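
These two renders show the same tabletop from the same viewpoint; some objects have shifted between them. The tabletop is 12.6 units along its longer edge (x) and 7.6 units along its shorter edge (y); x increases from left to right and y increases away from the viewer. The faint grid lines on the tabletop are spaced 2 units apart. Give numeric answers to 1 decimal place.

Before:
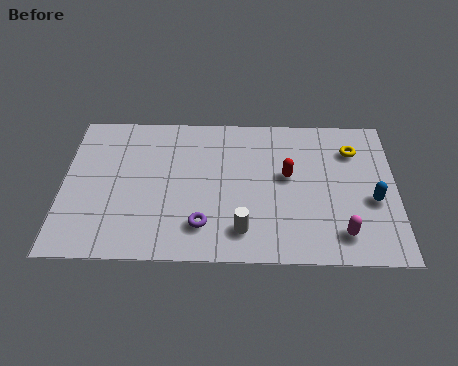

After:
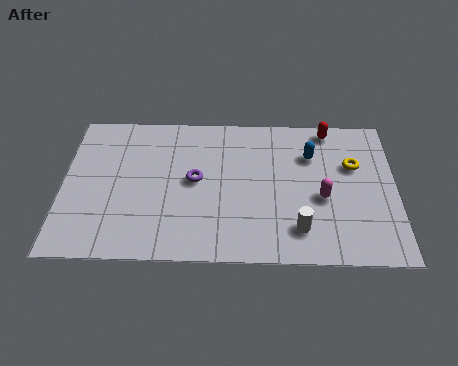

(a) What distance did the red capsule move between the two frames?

3.0

The red capsule moved from about (8.5, 4.3) to (10.1, 6.8), a distance of √(1.6² + 2.5²) ≈ 3.0.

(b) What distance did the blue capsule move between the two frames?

3.3

From (11.7, 3.1) to (9.4, 5.4), the blue capsule covered √(2.3² + 2.3²) ≈ 3.3 units.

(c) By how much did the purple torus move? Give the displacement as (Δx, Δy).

(-0.3, 2.3)

The purple torus started near (5.3, 1.7) and ended near (5.0, 4.0).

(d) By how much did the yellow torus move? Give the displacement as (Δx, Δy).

(0.0, -0.8)

From the two frames, the yellow torus sits at roughly (11.0, 5.7) before and (11.0, 4.9) after.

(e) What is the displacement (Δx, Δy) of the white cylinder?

(2.1, 0.1)

From the two frames, the white cylinder sits at roughly (6.8, 1.5) before and (8.9, 1.6) after.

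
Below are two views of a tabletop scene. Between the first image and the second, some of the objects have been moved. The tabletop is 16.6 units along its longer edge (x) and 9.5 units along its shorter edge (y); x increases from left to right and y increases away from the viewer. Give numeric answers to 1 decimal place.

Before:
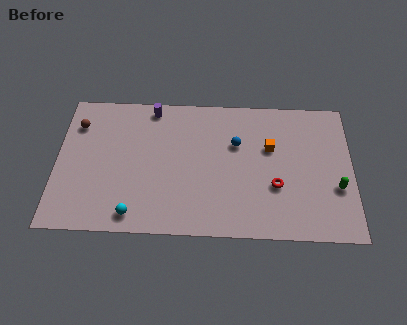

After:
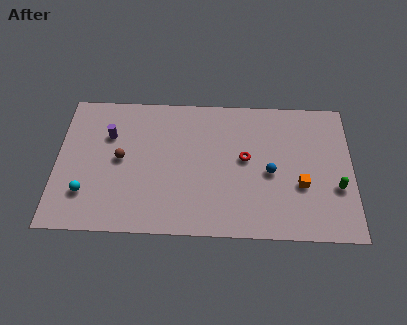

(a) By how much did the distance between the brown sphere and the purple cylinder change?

-2.7

Before: roughly 4.4 units apart; after: 1.7. That's 2.7 units closer together.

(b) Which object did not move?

the green capsule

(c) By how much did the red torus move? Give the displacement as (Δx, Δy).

(-1.7, 1.8)

From the two frames, the red torus sits at roughly (12.3, 3.4) before and (10.6, 5.2) after.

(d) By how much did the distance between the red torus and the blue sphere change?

-1.9

Before: roughly 3.6 units apart; after: 1.7. That's 1.9 units closer together.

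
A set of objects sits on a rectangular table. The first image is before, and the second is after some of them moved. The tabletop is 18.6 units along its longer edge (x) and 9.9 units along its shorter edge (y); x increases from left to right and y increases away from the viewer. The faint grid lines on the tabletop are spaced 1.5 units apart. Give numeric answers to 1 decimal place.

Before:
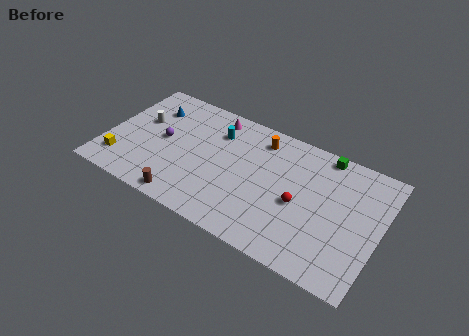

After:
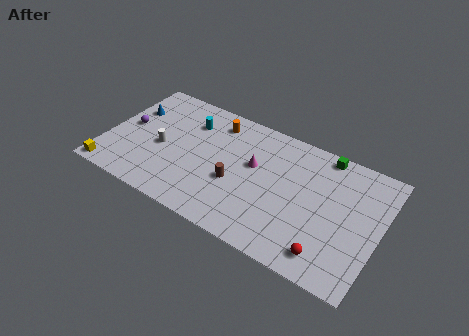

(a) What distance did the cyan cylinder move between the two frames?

1.9

The cyan cylinder was near (7.2, 7.4) before and (5.3, 7.4) after, so it travelled √(1.9² + 0.0²) ≈ 1.9 units.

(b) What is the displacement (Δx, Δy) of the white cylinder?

(1.7, -1.6)

The white cylinder started near (2.1, 6.0) and ended near (3.8, 4.4).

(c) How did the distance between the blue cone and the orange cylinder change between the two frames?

-1.6

The distance was about 7.5 in the first image and 5.9 in the second, so they moved 1.6 units closer together.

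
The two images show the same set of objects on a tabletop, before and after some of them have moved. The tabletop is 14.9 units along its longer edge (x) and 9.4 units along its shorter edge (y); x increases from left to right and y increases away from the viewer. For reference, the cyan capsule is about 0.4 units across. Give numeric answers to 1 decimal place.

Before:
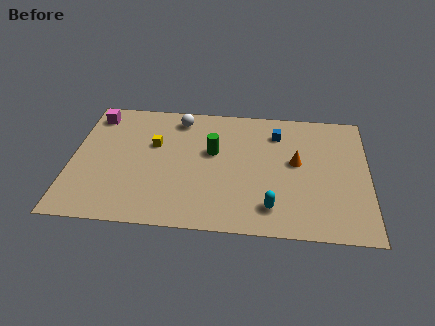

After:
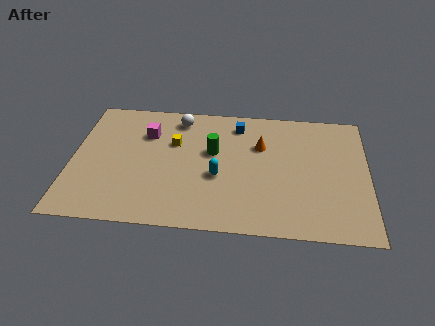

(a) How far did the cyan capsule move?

3.4

From (10.1, 1.8) to (7.4, 3.8), the cyan capsule covered √(2.7² + 2.0²) ≈ 3.4 units.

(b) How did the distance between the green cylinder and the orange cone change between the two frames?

-1.7

They were about 4.2 units apart before and 2.5 after — 1.7 units closer together.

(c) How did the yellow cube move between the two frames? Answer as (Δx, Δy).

(1.0, 0.2)

The yellow cube was at about (4.1, 5.9) and moved to about (5.1, 6.1).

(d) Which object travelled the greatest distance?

the cyan capsule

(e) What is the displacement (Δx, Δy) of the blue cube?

(-2.0, 0.5)

The blue cube started near (10.3, 7.3) and ended near (8.3, 7.8).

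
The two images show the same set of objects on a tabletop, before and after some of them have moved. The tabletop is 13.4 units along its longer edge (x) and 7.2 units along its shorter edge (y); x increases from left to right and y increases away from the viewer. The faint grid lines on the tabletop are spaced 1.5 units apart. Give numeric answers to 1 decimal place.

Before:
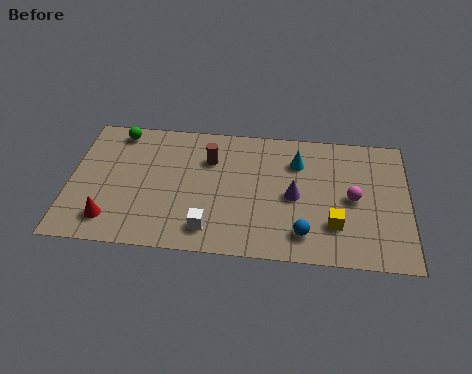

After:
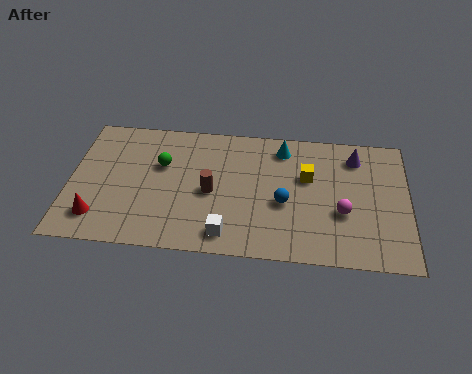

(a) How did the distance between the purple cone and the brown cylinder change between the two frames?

+2.4

They were about 3.8 units apart before and 6.2 after — 2.4 units further apart.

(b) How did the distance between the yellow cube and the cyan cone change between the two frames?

-1.8

The distance was about 3.6 in the first image and 1.8 in the second, so they moved 1.8 units closer together.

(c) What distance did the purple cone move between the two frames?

3.4

The purple cone was near (8.9, 3.4) before and (11.3, 5.8) after, so it travelled √(2.4² + 2.4²) ≈ 3.4 units.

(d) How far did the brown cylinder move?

1.8

The brown cylinder was near (5.5, 5.1) before and (5.6, 3.3) after, so it travelled √(0.1² + 1.8²) ≈ 1.8 units.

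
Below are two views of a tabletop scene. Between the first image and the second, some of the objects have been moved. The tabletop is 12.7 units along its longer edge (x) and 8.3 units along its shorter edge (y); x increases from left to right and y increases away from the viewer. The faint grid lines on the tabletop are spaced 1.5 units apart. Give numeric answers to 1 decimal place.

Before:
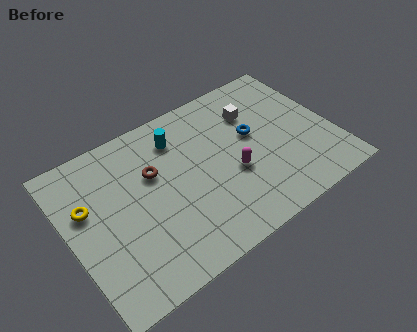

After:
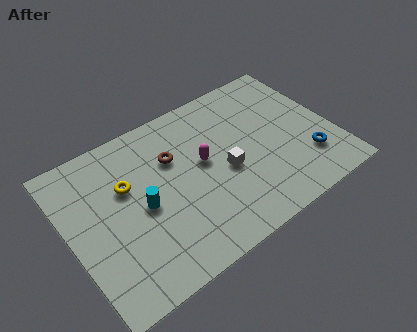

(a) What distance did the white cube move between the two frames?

3.1

The white cube was near (9.3, 6.0) before and (7.4, 3.6) after, so it travelled √(1.9² + 2.4²) ≈ 3.1 units.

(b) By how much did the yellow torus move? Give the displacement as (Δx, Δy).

(1.9, 0.1)

The yellow torus was at about (1.0, 5.2) and moved to about (2.9, 5.3).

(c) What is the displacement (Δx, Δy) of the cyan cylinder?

(-2.2, -2.6)

The cyan cylinder was at about (5.6, 6.5) and moved to about (3.4, 3.9).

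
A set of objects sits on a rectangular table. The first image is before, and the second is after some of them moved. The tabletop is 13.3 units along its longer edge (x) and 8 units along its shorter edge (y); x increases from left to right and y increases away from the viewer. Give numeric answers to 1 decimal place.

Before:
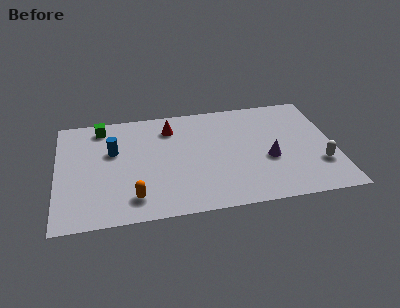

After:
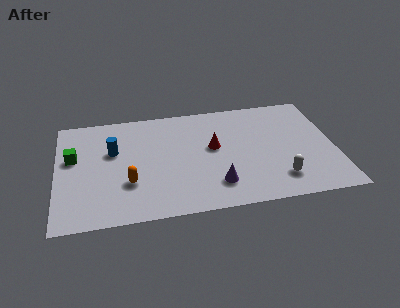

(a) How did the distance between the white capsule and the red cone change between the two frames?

-3.9

Before: roughly 8.0 units apart; after: 4.1. That's 3.9 units closer together.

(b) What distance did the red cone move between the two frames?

2.7

The red cone moved from about (5.5, 6.3) to (7.5, 4.5), a distance of √(2.0² + 1.8²) ≈ 2.7.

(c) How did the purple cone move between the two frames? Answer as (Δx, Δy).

(-2.6, -1.4)

From the two frames, the purple cone sits at roughly (10.1, 3.2) before and (7.5, 1.8) after.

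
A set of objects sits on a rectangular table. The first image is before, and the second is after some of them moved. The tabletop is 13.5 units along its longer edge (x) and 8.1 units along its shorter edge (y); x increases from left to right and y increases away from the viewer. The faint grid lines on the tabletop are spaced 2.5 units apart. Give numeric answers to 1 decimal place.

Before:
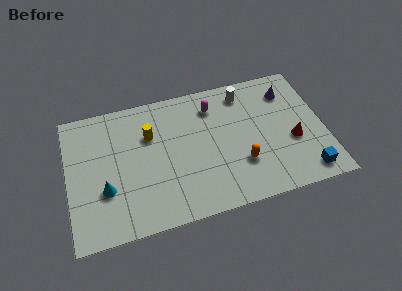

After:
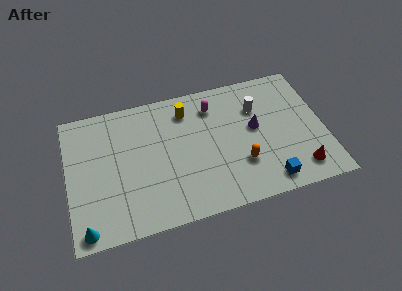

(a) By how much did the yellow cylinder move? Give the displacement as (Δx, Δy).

(2.0, 1.0)

The yellow cylinder was at about (4.4, 5.5) and moved to about (6.4, 6.5).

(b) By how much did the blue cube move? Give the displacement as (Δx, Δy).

(-2.0, 0.0)

From the two frames, the blue cube sits at roughly (12.3, 1.1) before and (10.3, 1.1) after.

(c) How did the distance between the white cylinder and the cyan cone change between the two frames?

+1.9

Before: roughly 8.6 units apart; after: 10.5. That's 1.9 units further apart.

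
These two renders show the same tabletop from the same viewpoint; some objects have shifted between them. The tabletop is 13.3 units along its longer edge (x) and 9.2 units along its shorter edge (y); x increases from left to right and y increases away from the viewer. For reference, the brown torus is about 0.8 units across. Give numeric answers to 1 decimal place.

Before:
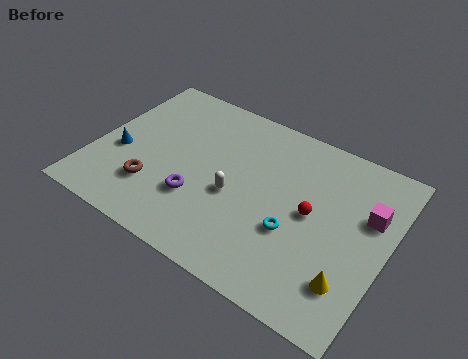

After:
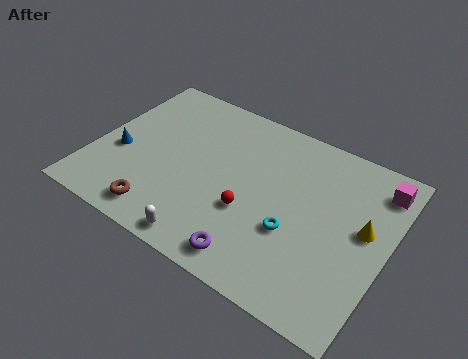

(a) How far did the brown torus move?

1.3

The brown torus was near (3.0, 2.5) before and (3.6, 1.3) after, so it travelled √(0.6² + 1.2²) ≈ 1.3 units.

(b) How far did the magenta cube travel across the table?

1.7

The magenta cube moved from about (12.3, 5.9) to (12.5, 7.6), a distance of √(0.2² + 1.7²) ≈ 1.7.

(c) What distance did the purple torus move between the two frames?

3.4

The purple torus was near (5.0, 2.9) before and (7.9, 1.2) after, so it travelled √(2.9² + 1.7²) ≈ 3.4 units.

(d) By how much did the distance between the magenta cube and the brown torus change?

+1.0

Before: roughly 9.9 units apart; after: 10.9. That's 1.0 units further apart.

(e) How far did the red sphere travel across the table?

2.9

From (9.9, 4.7) to (7.3, 3.4), the red sphere covered √(2.6² + 1.3²) ≈ 2.9 units.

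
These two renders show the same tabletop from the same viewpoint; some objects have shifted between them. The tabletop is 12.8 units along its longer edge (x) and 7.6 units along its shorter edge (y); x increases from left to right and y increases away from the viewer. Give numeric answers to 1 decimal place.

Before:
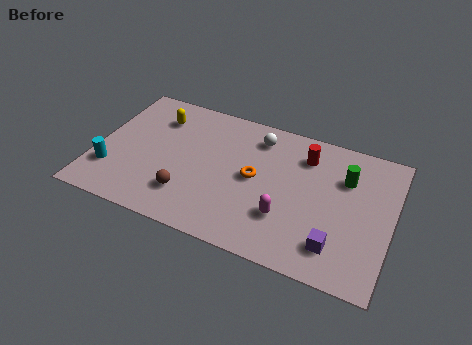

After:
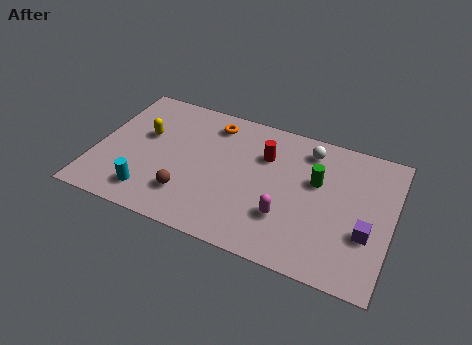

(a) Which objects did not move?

the brown sphere and the magenta capsule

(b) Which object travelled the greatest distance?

the orange torus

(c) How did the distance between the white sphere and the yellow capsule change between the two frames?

+2.8

Before: roughly 4.4 units apart; after: 7.2. That's 2.8 units further apart.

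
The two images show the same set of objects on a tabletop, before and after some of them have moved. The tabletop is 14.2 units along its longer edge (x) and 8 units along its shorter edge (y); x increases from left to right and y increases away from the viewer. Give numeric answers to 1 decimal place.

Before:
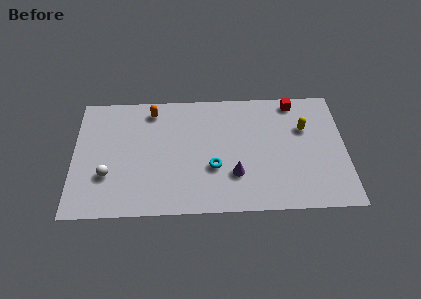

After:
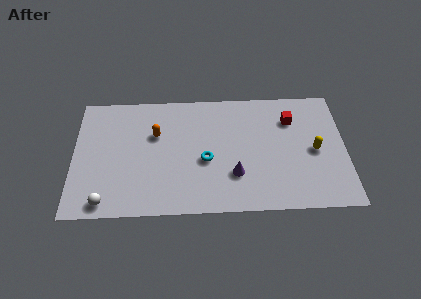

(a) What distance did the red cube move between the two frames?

1.2

The red cube was near (11.6, 7.1) before and (11.4, 5.9) after, so it travelled √(0.2² + 1.2²) ≈ 1.2 units.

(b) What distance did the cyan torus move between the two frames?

0.6

The cyan torus moved from about (7.3, 2.9) to (6.9, 3.4), a distance of √(0.4² + 0.5²) ≈ 0.6.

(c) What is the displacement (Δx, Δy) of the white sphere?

(-0.1, -1.7)

The white sphere was at about (1.8, 2.6) and moved to about (1.7, 0.9).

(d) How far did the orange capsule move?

1.6

The orange capsule was near (4.1, 6.8) before and (4.3, 5.2) after, so it travelled √(0.2² + 1.6²) ≈ 1.6 units.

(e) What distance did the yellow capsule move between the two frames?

1.6

The yellow capsule moved from about (12.1, 5.3) to (12.6, 3.8), a distance of √(0.5² + 1.5²) ≈ 1.6.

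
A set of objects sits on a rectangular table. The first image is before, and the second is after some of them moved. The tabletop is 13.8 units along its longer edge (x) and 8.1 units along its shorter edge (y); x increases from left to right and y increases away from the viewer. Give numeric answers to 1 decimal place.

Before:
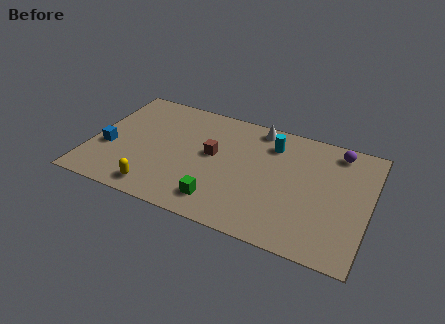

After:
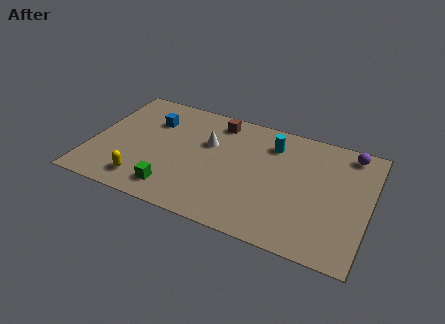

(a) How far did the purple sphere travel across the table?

0.6

The purple sphere was near (12.0, 7.0) before and (12.6, 7.1) after, so it travelled √(0.6² + 0.1²) ≈ 0.6 units.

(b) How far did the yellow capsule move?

0.8

The yellow capsule moved from about (3.6, 1.1) to (2.9, 1.4), a distance of √(0.7² + 0.3²) ≈ 0.8.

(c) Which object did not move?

the cyan cylinder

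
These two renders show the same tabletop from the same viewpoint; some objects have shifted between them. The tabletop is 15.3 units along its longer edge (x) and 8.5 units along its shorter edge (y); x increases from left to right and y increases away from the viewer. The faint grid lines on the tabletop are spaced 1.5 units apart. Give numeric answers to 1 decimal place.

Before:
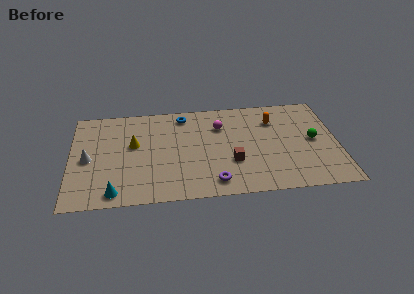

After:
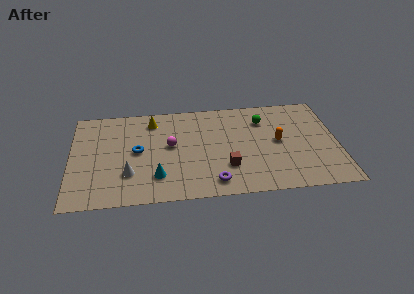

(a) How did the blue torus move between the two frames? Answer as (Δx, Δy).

(-2.7, -2.9)

The blue torus started near (6.5, 7.3) and ended near (3.8, 4.4).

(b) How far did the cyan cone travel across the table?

2.6

The cyan cone was near (2.5, 1.0) before and (4.9, 2.1) after, so it travelled √(2.4² + 1.1²) ≈ 2.6 units.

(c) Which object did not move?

the purple torus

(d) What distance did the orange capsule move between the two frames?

1.9

The orange capsule was near (11.7, 6.3) before and (11.9, 4.4) after, so it travelled √(0.2² + 1.9²) ≈ 1.9 units.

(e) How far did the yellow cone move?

2.3

The yellow cone moved from about (3.6, 5.0) to (4.7, 7.0), a distance of √(1.1² + 2.0²) ≈ 2.3.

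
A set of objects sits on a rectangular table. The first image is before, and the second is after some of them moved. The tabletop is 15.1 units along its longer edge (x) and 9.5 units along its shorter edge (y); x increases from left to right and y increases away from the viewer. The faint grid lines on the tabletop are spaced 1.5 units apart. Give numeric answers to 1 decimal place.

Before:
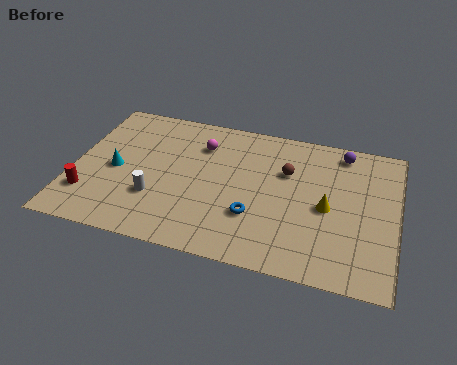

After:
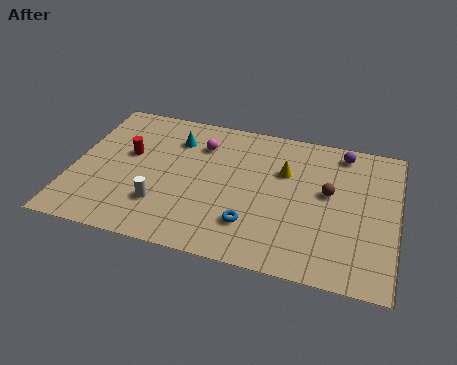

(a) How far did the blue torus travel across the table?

0.6

The blue torus was near (8.6, 3.0) before and (8.5, 2.4) after, so it travelled √(0.1² + 0.6²) ≈ 0.6 units.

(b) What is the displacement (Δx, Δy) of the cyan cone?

(2.6, 2.8)

From the two frames, the cyan cone sits at roughly (2.0, 4.4) before and (4.6, 7.2) after.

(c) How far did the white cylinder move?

0.5

The white cylinder moved from about (4.0, 3.0) to (4.3, 2.6), a distance of √(0.3² + 0.4²) ≈ 0.5.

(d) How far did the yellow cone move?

2.8

From (11.9, 4.4) to (9.8, 6.3), the yellow cone covered √(2.1² + 1.9²) ≈ 2.8 units.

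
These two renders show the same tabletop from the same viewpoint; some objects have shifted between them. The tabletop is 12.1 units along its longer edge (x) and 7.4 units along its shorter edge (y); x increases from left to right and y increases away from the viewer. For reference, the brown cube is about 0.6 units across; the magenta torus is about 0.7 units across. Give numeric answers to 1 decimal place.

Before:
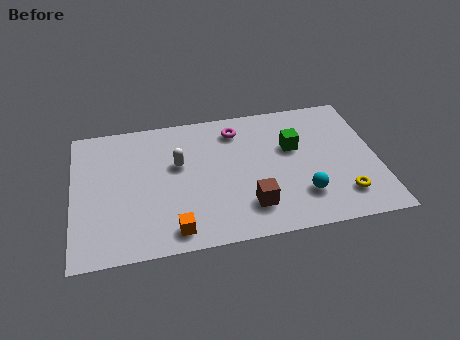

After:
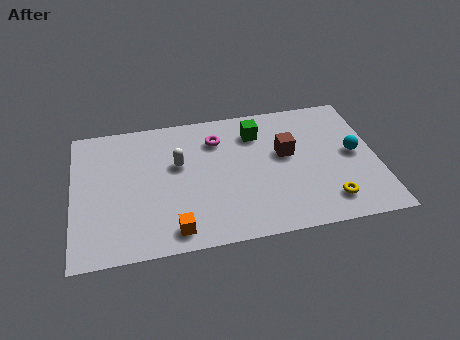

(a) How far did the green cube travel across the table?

1.8

The green cube moved from about (8.8, 4.6) to (7.4, 5.7), a distance of √(1.4² + 1.1²) ≈ 1.8.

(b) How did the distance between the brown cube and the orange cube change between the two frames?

+2.6

They were about 3.1 units apart before and 5.7 after — 2.6 units further apart.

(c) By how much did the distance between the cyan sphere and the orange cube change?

+2.6

They were about 5.2 units apart before and 7.8 after — 2.6 units further apart.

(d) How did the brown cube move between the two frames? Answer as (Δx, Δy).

(1.6, 2.6)

The brown cube was at about (6.9, 1.7) and moved to about (8.5, 4.3).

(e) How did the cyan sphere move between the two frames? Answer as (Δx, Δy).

(2.2, 1.9)

The cyan sphere was at about (9.0, 1.9) and moved to about (11.2, 3.8).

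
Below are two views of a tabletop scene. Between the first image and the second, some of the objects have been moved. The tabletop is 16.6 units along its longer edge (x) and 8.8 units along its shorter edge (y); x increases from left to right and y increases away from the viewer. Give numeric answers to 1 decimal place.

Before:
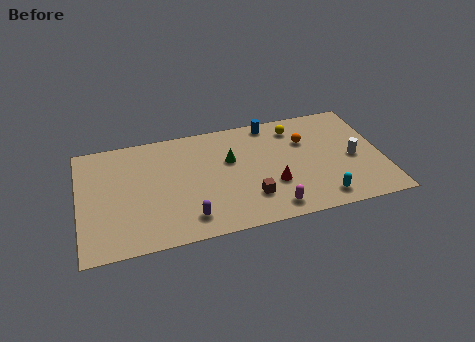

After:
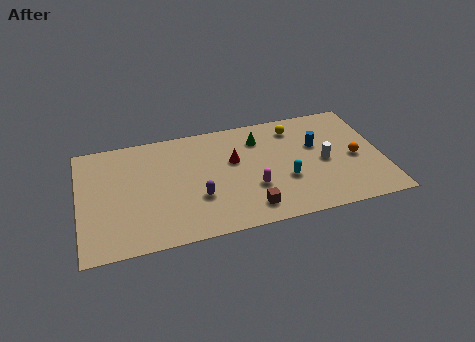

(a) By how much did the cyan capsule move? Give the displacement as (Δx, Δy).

(-1.8, 1.9)

From the two frames, the cyan capsule sits at roughly (13.0, 1.3) before and (11.2, 3.2) after.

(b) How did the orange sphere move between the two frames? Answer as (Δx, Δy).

(2.6, -2.0)

The orange sphere started near (12.5, 6.0) and ended near (15.1, 4.0).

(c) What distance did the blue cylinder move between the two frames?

3.4

The blue cylinder moved from about (10.7, 7.9) to (13.1, 5.5), a distance of √(2.4² + 2.4²) ≈ 3.4.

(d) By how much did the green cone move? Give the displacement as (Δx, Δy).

(1.7, 1.3)

From the two frames, the green cone sits at roughly (8.3, 5.5) before and (10.0, 6.8) after.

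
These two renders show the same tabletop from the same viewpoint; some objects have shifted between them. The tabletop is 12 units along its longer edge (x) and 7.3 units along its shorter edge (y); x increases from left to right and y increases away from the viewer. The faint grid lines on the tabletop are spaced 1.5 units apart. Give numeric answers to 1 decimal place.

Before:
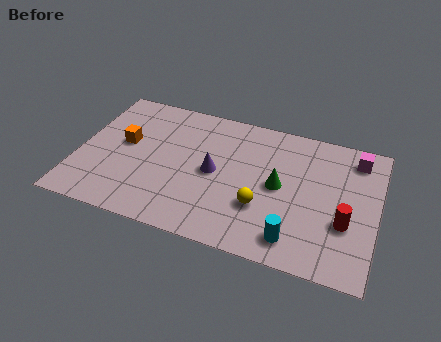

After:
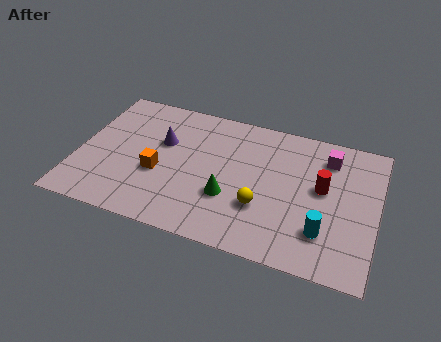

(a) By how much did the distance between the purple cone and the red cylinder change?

+1.1

Before: roughly 5.4 units apart; after: 6.5. That's 1.1 units further apart.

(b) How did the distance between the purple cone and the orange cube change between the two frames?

-2.0

They were about 3.7 units apart before and 1.7 after — 2.0 units closer together.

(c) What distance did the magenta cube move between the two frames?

1.1

From (11.0, 6.1) to (9.9, 5.8), the magenta cube covered √(1.1² + 0.3²) ≈ 1.1 units.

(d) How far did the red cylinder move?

1.8

The red cylinder was near (10.8, 2.6) before and (9.8, 4.1) after, so it travelled √(1.0² + 1.5²) ≈ 1.8 units.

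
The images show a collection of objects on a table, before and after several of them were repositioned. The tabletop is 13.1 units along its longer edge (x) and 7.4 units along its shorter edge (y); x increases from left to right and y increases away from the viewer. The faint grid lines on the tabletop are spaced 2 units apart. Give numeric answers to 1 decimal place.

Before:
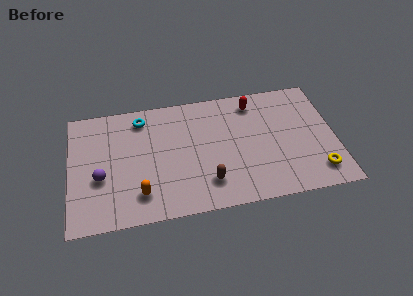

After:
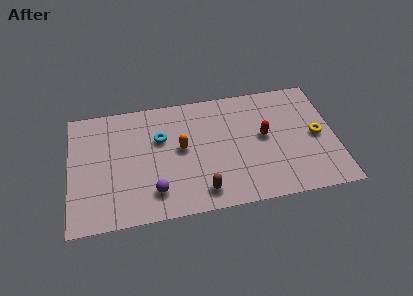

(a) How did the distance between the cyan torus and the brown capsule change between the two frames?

-1.4

They were about 5.5 units apart before and 4.1 after — 1.4 units closer together.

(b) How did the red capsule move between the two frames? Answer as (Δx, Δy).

(0.4, -2.2)

The red capsule started near (9.2, 6.2) and ended near (9.6, 4.0).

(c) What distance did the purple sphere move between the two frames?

2.9

The purple sphere was near (1.5, 2.9) before and (4.1, 1.6) after, so it travelled √(2.6² + 1.3²) ≈ 2.9 units.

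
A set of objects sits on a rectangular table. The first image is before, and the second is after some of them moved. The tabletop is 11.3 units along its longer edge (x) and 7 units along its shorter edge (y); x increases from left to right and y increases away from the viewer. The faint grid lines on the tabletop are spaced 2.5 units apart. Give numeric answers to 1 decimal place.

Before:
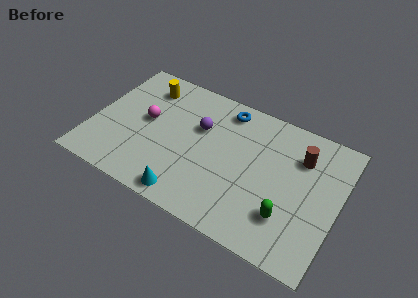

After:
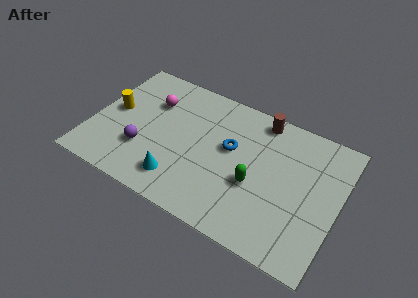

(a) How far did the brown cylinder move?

2.3

The brown cylinder moved from about (9.4, 5.1) to (7.4, 6.2), a distance of √(2.0² + 1.1²) ≈ 2.3.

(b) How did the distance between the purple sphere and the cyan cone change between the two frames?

-1.7

The distance was about 3.7 in the first image and 2.0 in the second, so they moved 1.7 units closer together.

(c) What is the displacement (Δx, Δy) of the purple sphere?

(-2.3, -2.3)

The purple sphere started near (4.8, 4.5) and ended near (2.5, 2.2).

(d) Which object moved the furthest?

the purple sphere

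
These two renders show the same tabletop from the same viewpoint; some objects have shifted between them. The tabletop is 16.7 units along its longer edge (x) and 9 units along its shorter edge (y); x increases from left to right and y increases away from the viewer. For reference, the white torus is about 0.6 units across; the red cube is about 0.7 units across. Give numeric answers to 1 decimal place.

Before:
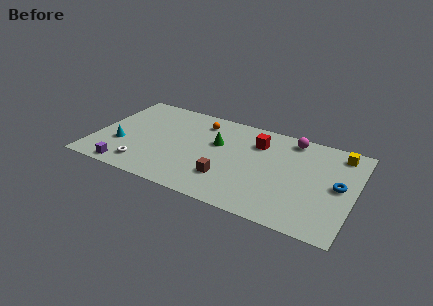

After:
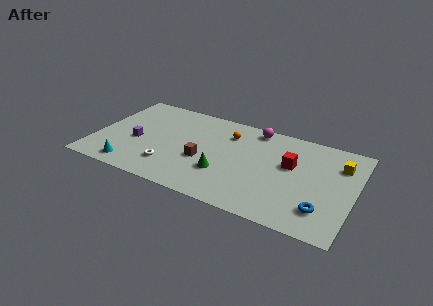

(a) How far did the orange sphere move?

2.0

From (6.5, 7.3) to (8.4, 6.8), the orange sphere covered √(1.9² + 0.5²) ≈ 2.0 units.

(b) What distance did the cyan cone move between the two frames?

2.1

The cyan cone moved from about (1.8, 3.1) to (2.7, 1.2), a distance of √(0.9² + 1.9²) ≈ 2.1.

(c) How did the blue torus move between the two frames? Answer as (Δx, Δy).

(-0.8, -2.5)

The blue torus started near (15.7, 4.6) and ended near (14.9, 2.1).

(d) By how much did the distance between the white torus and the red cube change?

-0.3

The distance was about 8.5 in the first image and 8.2 in the second, so they moved 0.3 units closer together.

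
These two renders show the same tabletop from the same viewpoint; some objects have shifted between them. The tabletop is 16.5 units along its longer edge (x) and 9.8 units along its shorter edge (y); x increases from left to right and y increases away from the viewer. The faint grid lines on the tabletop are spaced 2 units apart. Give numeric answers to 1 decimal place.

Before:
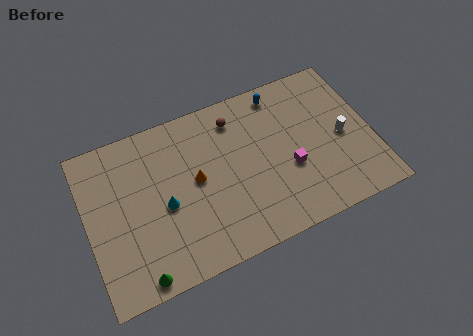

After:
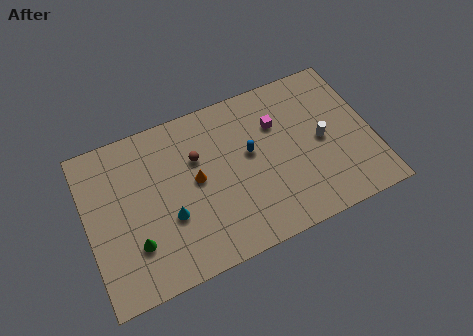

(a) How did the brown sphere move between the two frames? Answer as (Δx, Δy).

(-2.4, -1.5)

The brown sphere started near (8.9, 8.0) and ended near (6.5, 6.5).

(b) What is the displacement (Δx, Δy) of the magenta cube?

(-0.4, 3.0)

The magenta cube started near (11.6, 3.8) and ended near (11.2, 6.8).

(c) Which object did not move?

the orange cone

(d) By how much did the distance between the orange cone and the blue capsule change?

-3.1

The distance was about 6.3 in the first image and 3.2 in the second, so they moved 3.1 units closer together.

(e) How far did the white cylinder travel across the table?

1.2

The white cylinder was near (14.8, 4.6) before and (13.6, 4.8) after, so it travelled √(1.2² + 0.2²) ≈ 1.2 units.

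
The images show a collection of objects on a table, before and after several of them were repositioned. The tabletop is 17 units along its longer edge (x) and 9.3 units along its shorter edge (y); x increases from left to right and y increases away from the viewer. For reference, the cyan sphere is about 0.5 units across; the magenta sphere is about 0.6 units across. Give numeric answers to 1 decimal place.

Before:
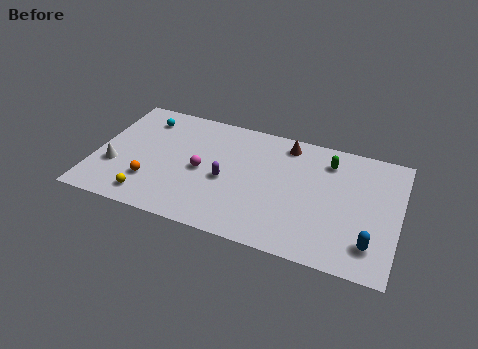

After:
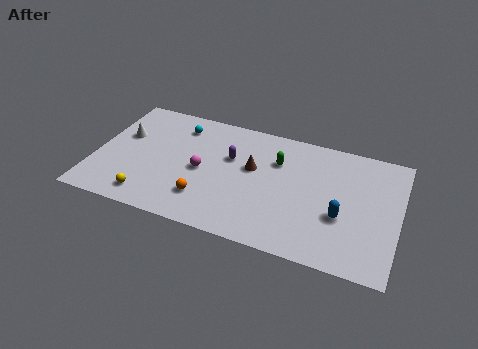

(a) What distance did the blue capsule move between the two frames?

2.3

The blue capsule was near (15.6, 2.0) before and (13.9, 3.5) after, so it travelled √(1.7² + 1.5²) ≈ 2.3 units.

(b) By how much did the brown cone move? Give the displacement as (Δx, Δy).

(-1.7, -2.5)

From the two frames, the brown cone sits at roughly (10.5, 8.0) before and (8.8, 5.5) after.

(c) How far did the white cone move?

2.6

The white cone was near (1.2, 3.2) before and (1.4, 5.8) after, so it travelled √(0.2² + 2.6²) ≈ 2.6 units.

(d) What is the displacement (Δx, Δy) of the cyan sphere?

(2.0, 0.0)

From the two frames, the cyan sphere sits at roughly (2.4, 7.5) before and (4.4, 7.5) after.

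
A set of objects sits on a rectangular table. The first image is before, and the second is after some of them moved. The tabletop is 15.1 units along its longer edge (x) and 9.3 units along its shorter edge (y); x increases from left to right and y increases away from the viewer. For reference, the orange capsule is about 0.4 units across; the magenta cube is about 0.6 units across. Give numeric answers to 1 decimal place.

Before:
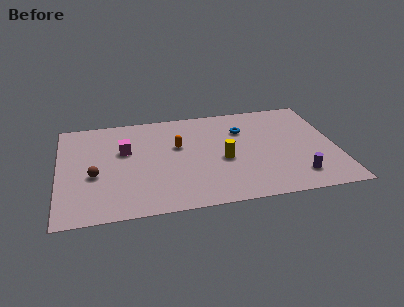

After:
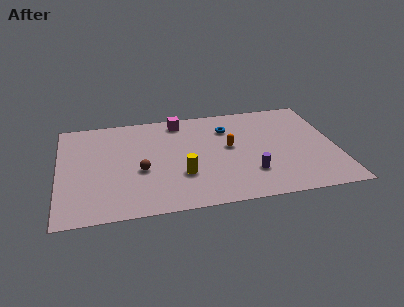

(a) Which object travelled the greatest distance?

the magenta cube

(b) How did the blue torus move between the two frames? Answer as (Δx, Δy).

(-0.8, 0.3)

The blue torus started near (10.1, 6.6) and ended near (9.3, 6.9).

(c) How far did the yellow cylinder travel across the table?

2.5

The yellow cylinder moved from about (8.9, 4.0) to (6.6, 3.0), a distance of √(2.3² + 1.0²) ≈ 2.5.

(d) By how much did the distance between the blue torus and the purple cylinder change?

-1.0

The distance was about 5.5 in the first image and 4.5 in the second, so they moved 1.0 units closer together.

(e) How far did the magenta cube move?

3.9

The magenta cube was near (3.6, 5.8) before and (6.7, 8.1) after, so it travelled √(3.1² + 2.3²) ≈ 3.9 units.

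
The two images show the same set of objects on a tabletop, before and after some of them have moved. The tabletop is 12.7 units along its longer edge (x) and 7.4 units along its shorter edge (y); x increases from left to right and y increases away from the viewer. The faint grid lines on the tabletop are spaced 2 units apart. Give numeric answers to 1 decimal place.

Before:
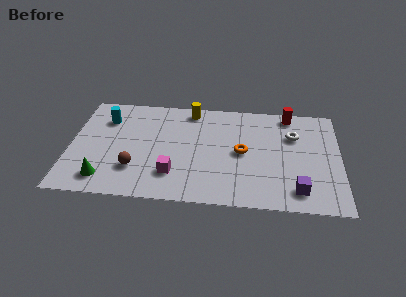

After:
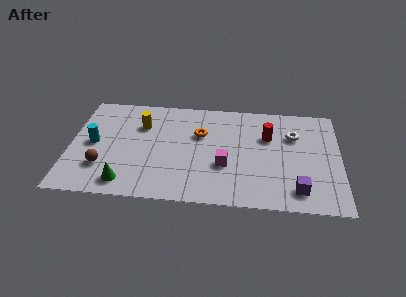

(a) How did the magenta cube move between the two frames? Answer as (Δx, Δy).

(2.4, 0.8)

From the two frames, the magenta cube sits at roughly (4.9, 1.9) before and (7.3, 2.7) after.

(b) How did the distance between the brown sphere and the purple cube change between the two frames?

+1.5

The distance was about 7.6 in the first image and 9.1 in the second, so they moved 1.5 units further apart.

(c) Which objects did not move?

the purple cube and the white torus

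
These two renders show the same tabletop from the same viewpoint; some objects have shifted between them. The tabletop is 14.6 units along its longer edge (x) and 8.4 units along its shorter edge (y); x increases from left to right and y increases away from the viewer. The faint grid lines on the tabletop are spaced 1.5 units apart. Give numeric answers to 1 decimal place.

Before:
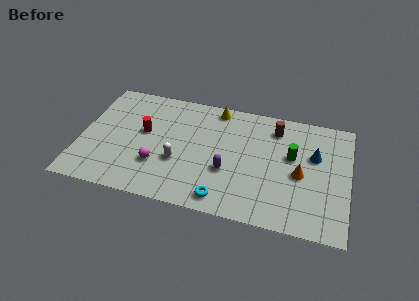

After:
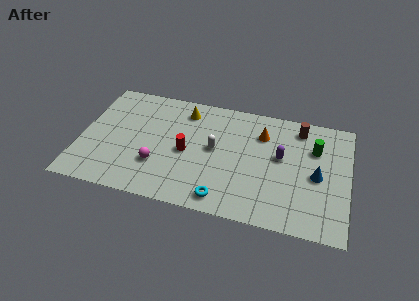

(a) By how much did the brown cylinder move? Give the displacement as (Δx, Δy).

(1.3, 0.3)

From the two frames, the brown cylinder sits at roughly (10.5, 6.8) before and (11.8, 7.1) after.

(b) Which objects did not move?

the cyan torus and the magenta sphere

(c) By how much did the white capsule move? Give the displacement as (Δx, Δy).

(1.9, 1.4)

The white capsule started near (5.4, 3.1) and ended near (7.3, 4.5).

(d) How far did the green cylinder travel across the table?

1.4

From (11.5, 5.0) to (12.7, 5.8), the green cylinder covered √(1.2² + 0.8²) ≈ 1.4 units.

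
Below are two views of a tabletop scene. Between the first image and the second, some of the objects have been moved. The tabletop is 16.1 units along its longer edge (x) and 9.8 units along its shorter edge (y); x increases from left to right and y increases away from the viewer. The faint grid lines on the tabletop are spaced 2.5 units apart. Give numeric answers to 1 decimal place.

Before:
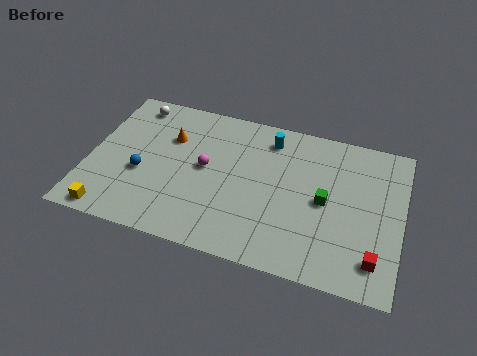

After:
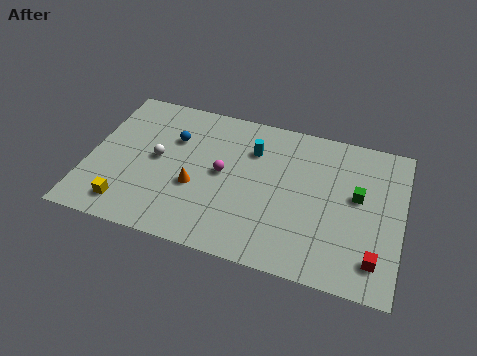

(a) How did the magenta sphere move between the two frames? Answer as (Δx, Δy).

(0.9, -0.1)

The magenta sphere was at about (6.0, 5.2) and moved to about (6.9, 5.1).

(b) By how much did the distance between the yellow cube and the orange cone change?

-2.3

The distance was about 6.3 in the first image and 4.0 in the second, so they moved 2.3 units closer together.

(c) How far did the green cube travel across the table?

1.8

The green cube was near (12.2, 4.8) before and (13.8, 5.6) after, so it travelled √(1.6² + 0.8²) ≈ 1.8 units.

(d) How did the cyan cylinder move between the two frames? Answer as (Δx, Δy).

(-0.8, -1.0)

The cyan cylinder started near (9.1, 8.1) and ended near (8.3, 7.1).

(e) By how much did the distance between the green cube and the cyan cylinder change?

+1.2

They were about 4.5 units apart before and 5.7 after — 1.2 units further apart.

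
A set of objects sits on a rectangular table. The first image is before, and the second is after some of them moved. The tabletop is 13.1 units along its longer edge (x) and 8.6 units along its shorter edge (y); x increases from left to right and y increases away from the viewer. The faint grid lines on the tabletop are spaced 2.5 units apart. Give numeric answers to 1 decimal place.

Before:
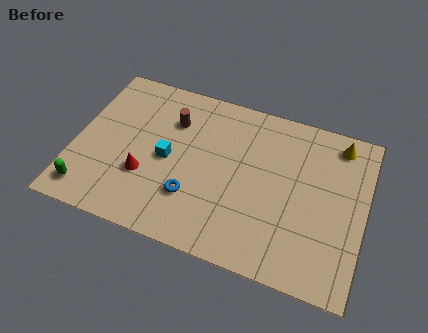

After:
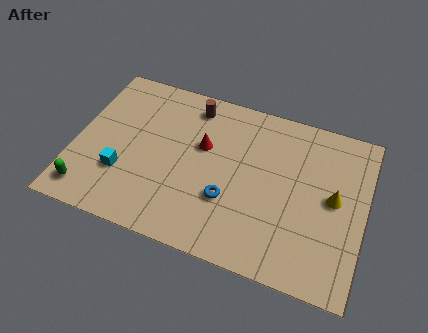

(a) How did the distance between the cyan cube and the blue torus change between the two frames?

+2.7

Before: roughly 2.1 units apart; after: 4.8. That's 2.7 units further apart.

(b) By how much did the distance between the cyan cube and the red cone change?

+2.8

Before: roughly 1.5 units apart; after: 4.3. That's 2.8 units further apart.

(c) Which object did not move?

the green capsule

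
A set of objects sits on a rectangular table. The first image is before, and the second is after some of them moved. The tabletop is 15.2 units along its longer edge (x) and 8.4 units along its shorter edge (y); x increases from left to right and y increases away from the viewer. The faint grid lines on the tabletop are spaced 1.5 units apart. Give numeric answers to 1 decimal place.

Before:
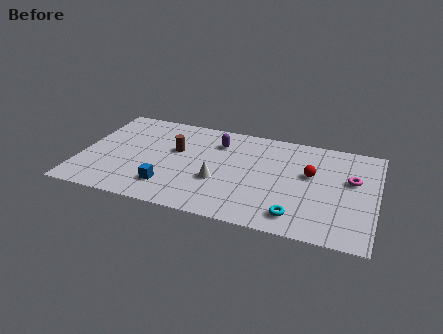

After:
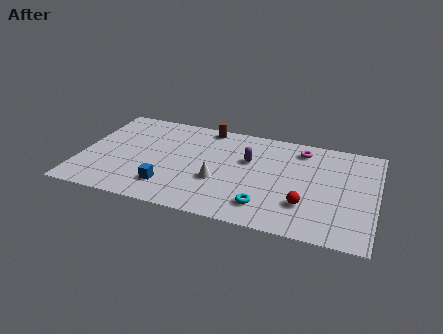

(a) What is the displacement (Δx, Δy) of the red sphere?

(-0.1, -2.6)

The red sphere started near (11.8, 5.0) and ended near (11.7, 2.4).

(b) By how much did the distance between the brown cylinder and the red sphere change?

+0.6

The distance was about 7.0 in the first image and 7.6 in the second, so they moved 0.6 units further apart.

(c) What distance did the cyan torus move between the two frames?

1.6

From (11.3, 1.4) to (9.7, 1.7), the cyan torus covered √(1.6² + 0.3²) ≈ 1.6 units.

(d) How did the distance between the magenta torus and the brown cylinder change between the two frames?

-4.1

The distance was about 9.1 in the first image and 5.0 in the second, so they moved 4.1 units closer together.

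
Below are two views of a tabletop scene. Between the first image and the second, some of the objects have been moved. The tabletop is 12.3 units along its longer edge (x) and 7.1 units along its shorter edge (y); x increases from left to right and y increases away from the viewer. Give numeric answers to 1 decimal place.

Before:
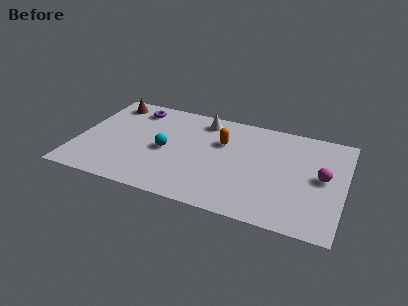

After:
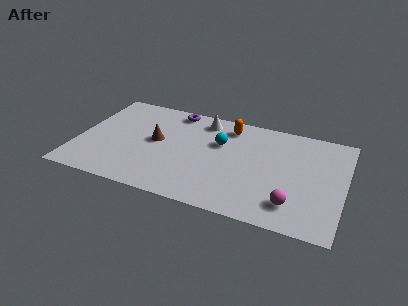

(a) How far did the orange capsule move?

1.2

The orange capsule moved from about (6.6, 4.7) to (6.8, 5.9), a distance of √(0.2² + 1.2²) ≈ 1.2.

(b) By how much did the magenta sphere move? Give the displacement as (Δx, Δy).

(-1.2, -2.2)

From the two frames, the magenta sphere sits at roughly (11.3, 3.7) before and (10.1, 1.5) after.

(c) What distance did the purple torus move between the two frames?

1.8

The purple torus moved from about (2.4, 5.9) to (4.2, 6.3), a distance of √(1.8² + 0.4²) ≈ 1.8.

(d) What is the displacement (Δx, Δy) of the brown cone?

(2.4, -2.2)

The brown cone was at about (1.2, 6.0) and moved to about (3.6, 3.8).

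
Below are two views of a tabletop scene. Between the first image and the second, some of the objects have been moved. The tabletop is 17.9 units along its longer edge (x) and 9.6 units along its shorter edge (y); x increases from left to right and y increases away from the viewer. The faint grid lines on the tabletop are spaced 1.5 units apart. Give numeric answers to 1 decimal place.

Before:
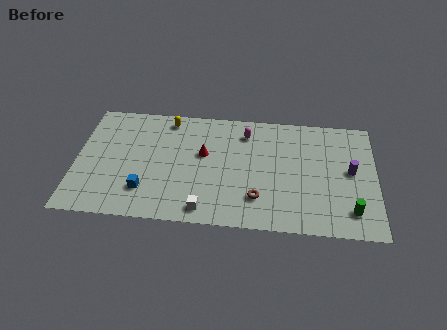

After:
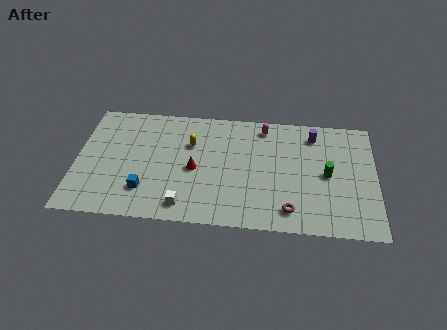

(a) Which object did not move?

the blue cube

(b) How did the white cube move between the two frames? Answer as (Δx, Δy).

(-1.2, 0.2)

From the two frames, the white cube sits at roughly (7.8, 1.2) before and (6.6, 1.4) after.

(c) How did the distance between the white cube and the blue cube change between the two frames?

-1.2

Before: roughly 3.8 units apart; after: 2.6. That's 1.2 units closer together.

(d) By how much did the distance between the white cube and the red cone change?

-1.5

Before: roughly 4.5 units apart; after: 3.0. That's 1.5 units closer together.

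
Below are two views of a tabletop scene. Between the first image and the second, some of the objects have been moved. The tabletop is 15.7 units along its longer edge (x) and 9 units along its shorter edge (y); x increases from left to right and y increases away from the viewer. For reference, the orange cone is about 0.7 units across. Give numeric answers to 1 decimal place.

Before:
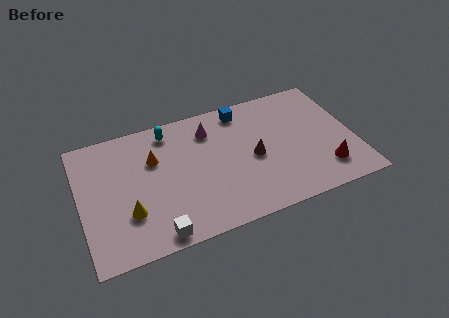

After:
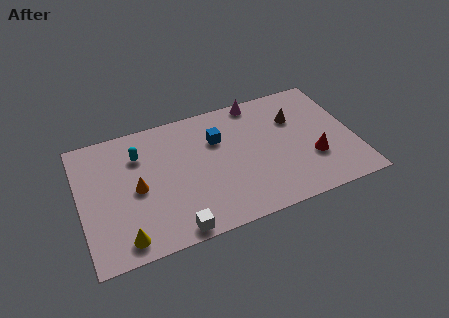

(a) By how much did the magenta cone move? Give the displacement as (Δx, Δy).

(2.9, 1.2)

The magenta cone started near (7.6, 7.0) and ended near (10.5, 8.2).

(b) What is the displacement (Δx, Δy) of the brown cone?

(2.6, 2.0)

The brown cone started near (9.9, 4.2) and ended near (12.5, 6.2).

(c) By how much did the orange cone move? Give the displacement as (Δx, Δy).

(-1.1, -1.7)

From the two frames, the orange cone sits at roughly (4.3, 6.0) before and (3.2, 4.3) after.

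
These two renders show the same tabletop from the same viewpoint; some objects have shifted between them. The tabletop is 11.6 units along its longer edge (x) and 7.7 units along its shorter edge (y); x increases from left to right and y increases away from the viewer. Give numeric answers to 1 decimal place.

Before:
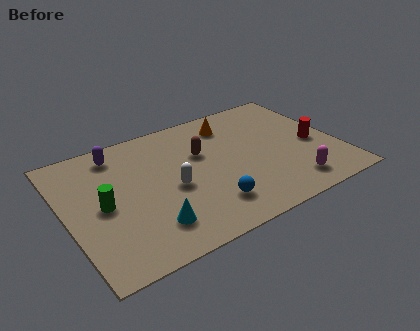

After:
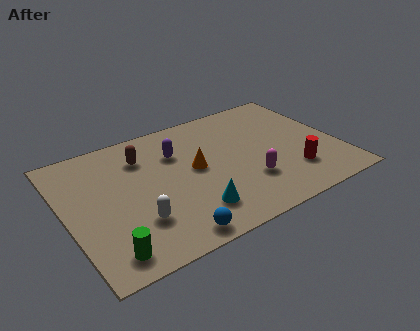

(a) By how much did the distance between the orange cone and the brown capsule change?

+0.6

The distance was about 2.0 in the first image and 2.6 in the second, so they moved 0.6 units further apart.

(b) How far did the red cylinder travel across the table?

1.8

The red cylinder moved from about (10.6, 3.4) to (9.4, 2.0), a distance of √(1.2² + 1.4²) ≈ 1.8.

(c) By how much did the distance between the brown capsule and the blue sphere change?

+1.8

Before: roughly 3.2 units apart; after: 5.0. That's 1.8 units further apart.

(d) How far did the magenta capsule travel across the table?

2.0

From (9.2, 1.3) to (7.5, 2.3), the magenta capsule covered √(1.7² + 1.0²) ≈ 2.0 units.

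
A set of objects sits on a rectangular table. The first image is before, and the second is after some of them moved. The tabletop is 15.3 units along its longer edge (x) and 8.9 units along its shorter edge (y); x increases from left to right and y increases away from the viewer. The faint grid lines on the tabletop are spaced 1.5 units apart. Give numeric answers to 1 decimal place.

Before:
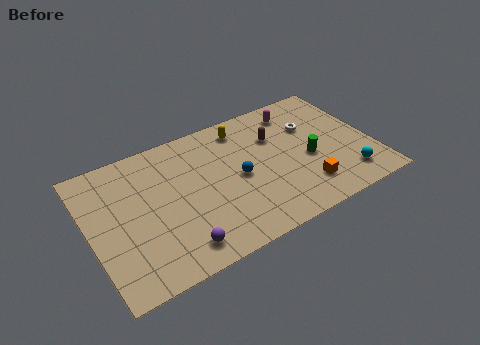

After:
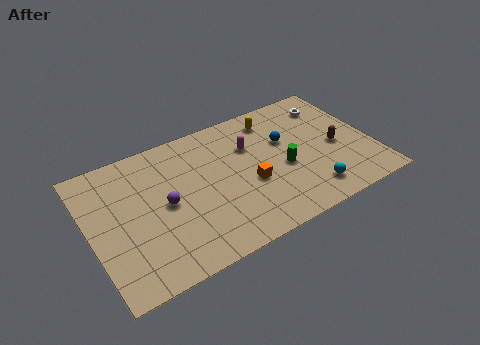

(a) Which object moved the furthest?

the brown capsule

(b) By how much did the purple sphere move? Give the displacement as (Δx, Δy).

(-0.3, 3.0)

The purple sphere was at about (4.3, 1.4) and moved to about (4.0, 4.4).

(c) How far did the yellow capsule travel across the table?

1.7

From (8.7, 7.5) to (10.4, 7.4), the yellow capsule covered √(1.7² + 0.1²) ≈ 1.7 units.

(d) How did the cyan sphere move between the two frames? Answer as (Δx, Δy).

(-2.1, -0.1)

The cyan sphere was at about (13.6, 1.7) and moved to about (11.5, 1.6).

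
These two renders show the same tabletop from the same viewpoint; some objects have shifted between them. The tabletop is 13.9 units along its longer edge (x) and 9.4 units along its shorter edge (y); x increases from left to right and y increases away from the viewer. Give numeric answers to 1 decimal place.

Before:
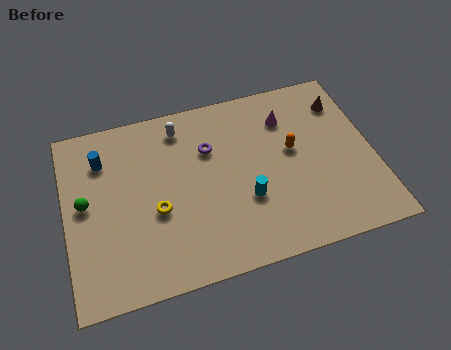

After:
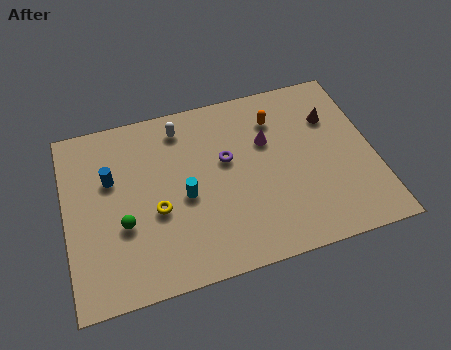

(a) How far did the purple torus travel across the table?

1.1

From (6.6, 6.4) to (7.3, 5.6), the purple torus covered √(0.7² + 0.8²) ≈ 1.1 units.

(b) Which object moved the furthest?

the cyan cylinder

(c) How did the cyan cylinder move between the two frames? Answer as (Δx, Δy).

(-2.7, 0.9)

The cyan cylinder started near (8.0, 3.3) and ended near (5.3, 4.2).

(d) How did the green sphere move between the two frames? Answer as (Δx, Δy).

(1.6, -1.5)

The green sphere was at about (0.9, 5.0) and moved to about (2.5, 3.5).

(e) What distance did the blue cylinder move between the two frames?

1.1

The blue cylinder was near (1.8, 7.1) before and (2.1, 6.0) after, so it travelled √(0.3² + 1.1²) ≈ 1.1 units.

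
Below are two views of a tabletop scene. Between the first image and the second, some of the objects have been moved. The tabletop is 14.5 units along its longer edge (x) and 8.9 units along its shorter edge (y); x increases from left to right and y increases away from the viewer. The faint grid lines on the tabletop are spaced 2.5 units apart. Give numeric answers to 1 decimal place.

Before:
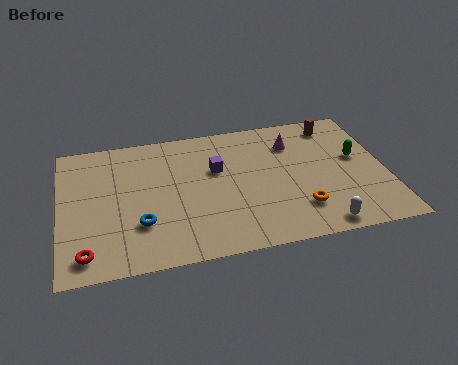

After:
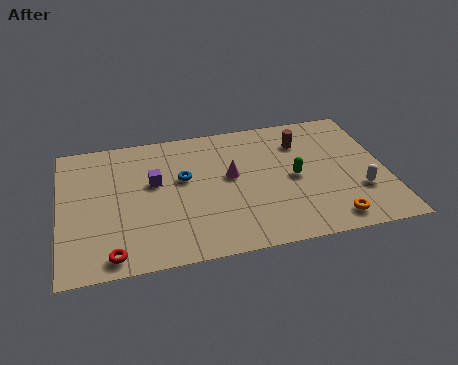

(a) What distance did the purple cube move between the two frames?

2.8

From (7.0, 5.6) to (4.2, 5.3), the purple cube covered √(2.8² + 0.3²) ≈ 2.8 units.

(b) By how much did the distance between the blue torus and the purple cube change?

-3.2

Before: roughly 4.5 units apart; after: 1.3. That's 3.2 units closer together.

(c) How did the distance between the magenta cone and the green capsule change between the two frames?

-0.3

The distance was about 3.2 in the first image and 2.9 in the second, so they moved 0.3 units closer together.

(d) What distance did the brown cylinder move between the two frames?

1.8

The brown cylinder moved from about (12.5, 7.6) to (10.9, 6.7), a distance of √(1.6² + 0.9²) ≈ 1.8.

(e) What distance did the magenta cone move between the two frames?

3.4

The magenta cone moved from about (10.5, 6.7) to (7.6, 5.0), a distance of √(2.9² + 1.7²) ≈ 3.4.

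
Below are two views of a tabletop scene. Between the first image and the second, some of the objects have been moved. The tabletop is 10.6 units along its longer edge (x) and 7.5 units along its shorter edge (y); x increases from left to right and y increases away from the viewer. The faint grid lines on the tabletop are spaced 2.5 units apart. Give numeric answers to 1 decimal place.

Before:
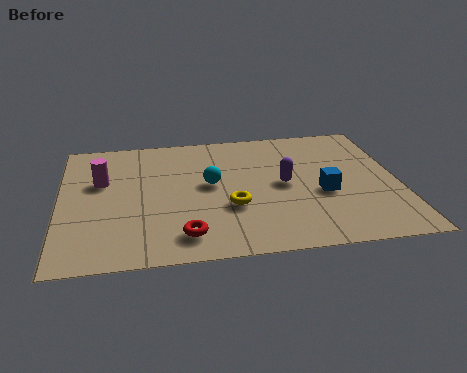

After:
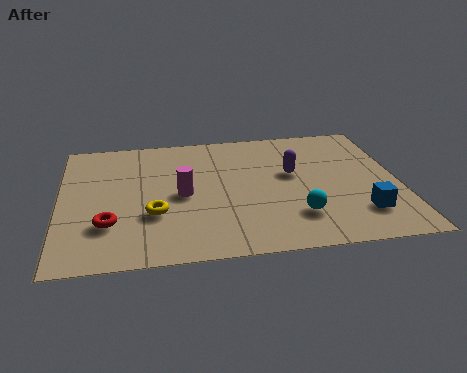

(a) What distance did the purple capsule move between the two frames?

0.7

From (7.0, 3.8) to (7.3, 4.4), the purple capsule covered √(0.3² + 0.6²) ≈ 0.7 units.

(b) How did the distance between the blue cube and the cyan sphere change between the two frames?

-1.6

They were about 3.6 units apart before and 2.0 after — 1.6 units closer together.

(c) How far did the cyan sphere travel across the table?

3.4

The cyan sphere moved from about (4.7, 4.1) to (7.3, 1.9), a distance of √(2.6² + 2.2²) ≈ 3.4.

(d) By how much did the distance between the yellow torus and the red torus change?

-0.6

The distance was about 2.1 in the first image and 1.5 in the second, so they moved 0.6 units closer together.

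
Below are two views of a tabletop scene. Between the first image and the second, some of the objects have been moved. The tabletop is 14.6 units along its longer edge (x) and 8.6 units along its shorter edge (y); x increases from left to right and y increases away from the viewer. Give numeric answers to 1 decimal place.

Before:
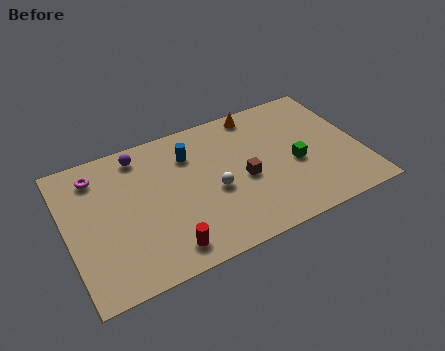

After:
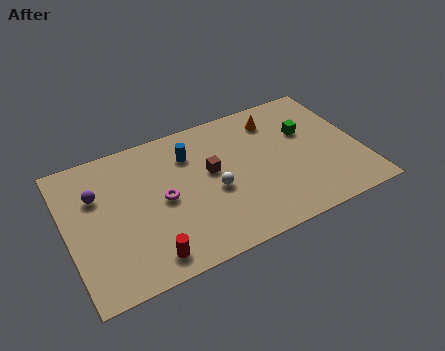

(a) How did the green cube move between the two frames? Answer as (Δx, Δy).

(0.8, 1.8)

The green cube was at about (11.3, 3.7) and moved to about (12.1, 5.5).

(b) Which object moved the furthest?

the magenta torus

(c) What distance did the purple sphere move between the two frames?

2.8

The purple sphere was near (3.9, 7.4) before and (1.6, 5.8) after, so it travelled √(2.3² + 1.6²) ≈ 2.8 units.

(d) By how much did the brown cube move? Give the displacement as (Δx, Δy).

(-1.5, 1.1)

From the two frames, the brown cube sits at roughly (8.7, 3.8) before and (7.2, 4.9) after.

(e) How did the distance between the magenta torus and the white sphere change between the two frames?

-3.9

They were about 6.4 units apart before and 2.5 after — 3.9 units closer together.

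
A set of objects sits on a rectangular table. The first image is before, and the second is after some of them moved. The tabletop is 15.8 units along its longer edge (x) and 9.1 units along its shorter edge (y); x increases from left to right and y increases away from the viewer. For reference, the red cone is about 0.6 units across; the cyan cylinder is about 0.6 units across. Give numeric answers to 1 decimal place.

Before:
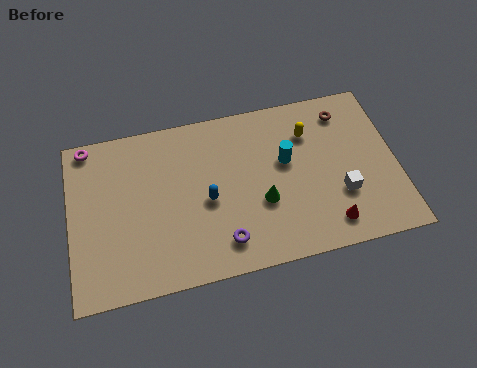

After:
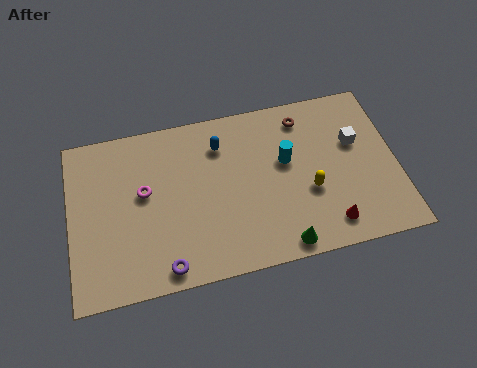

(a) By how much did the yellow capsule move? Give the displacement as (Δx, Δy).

(-0.2, -3.2)

The yellow capsule started near (11.7, 6.7) and ended near (11.5, 3.5).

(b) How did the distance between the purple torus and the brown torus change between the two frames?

+1.1

They were about 8.6 units apart before and 9.7 after — 1.1 units further apart.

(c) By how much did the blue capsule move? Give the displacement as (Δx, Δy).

(0.8, 2.9)

The blue capsule was at about (6.6, 4.1) and moved to about (7.4, 7.0).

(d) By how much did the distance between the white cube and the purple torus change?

+4.7

The distance was about 5.9 in the first image and 10.6 in the second, so they moved 4.7 units further apart.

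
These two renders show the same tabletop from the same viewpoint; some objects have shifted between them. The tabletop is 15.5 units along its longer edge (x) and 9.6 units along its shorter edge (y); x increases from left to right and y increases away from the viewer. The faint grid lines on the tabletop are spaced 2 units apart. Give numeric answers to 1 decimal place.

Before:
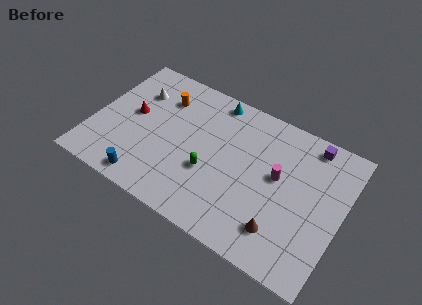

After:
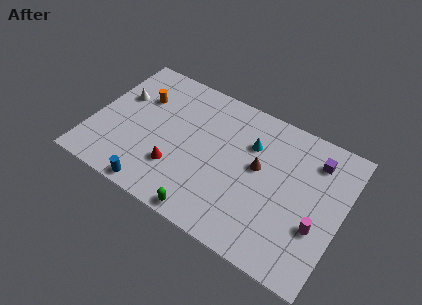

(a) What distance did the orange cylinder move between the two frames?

1.4

The orange cylinder moved from about (3.9, 7.2) to (2.6, 6.6), a distance of √(1.3² + 0.6²) ≈ 1.4.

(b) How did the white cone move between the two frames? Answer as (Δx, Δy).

(-0.9, -0.8)

The white cone was at about (2.3, 6.9) and moved to about (1.4, 6.1).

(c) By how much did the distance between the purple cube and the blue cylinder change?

-0.5

The distance was about 11.8 in the first image and 11.3 in the second, so they moved 0.5 units closer together.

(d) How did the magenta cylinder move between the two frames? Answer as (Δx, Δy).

(2.7, -2.0)

The magenta cylinder started near (11.5, 5.4) and ended near (14.2, 3.4).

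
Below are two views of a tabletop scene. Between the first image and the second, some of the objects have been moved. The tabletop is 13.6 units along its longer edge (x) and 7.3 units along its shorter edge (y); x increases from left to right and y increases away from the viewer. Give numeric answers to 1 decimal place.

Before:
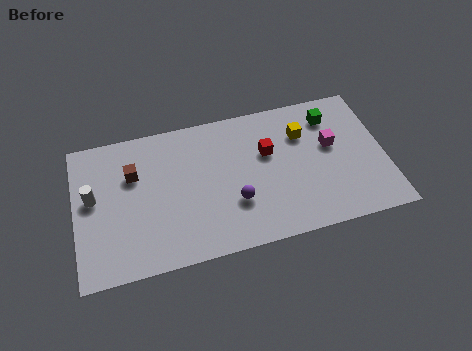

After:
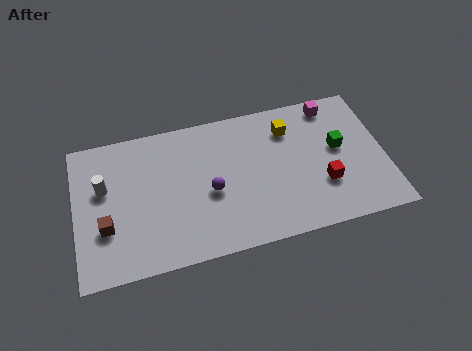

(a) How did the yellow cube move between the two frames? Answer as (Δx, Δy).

(-0.6, 0.4)

The yellow cube was at about (10.1, 5.2) and moved to about (9.5, 5.6).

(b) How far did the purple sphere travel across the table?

1.3

From (6.9, 2.4) to (5.9, 3.2), the purple sphere covered √(1.0² + 0.8²) ≈ 1.3 units.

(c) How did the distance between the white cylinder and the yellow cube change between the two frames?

-1.1

The distance was about 9.4 in the first image and 8.3 in the second, so they moved 1.1 units closer together.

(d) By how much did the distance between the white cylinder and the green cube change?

-0.4

They were about 10.7 units apart before and 10.3 after — 0.4 units closer together.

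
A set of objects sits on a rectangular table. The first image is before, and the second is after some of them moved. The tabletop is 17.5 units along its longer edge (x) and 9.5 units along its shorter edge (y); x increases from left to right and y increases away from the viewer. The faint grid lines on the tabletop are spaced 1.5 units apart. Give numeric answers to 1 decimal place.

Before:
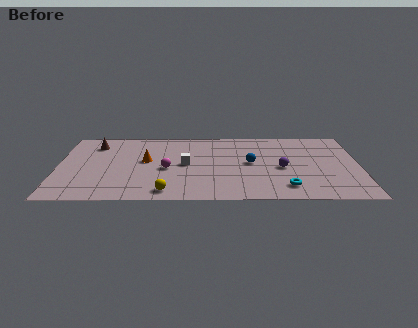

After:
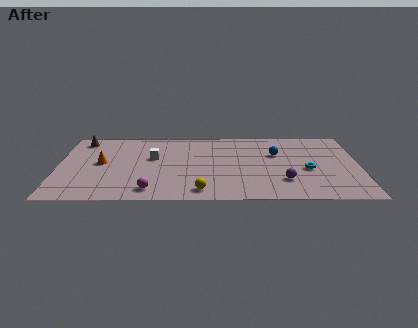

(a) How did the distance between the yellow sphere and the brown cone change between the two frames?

+2.2

They were about 7.6 units apart before and 9.8 after — 2.2 units further apart.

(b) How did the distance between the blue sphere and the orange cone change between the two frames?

+4.2

They were about 6.1 units apart before and 10.3 after — 4.2 units further apart.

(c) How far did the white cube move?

2.1

The white cube was near (7.4, 4.8) before and (5.5, 5.7) after, so it travelled √(1.9² + 0.9²) ≈ 2.1 units.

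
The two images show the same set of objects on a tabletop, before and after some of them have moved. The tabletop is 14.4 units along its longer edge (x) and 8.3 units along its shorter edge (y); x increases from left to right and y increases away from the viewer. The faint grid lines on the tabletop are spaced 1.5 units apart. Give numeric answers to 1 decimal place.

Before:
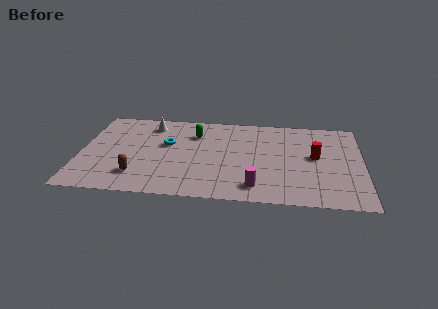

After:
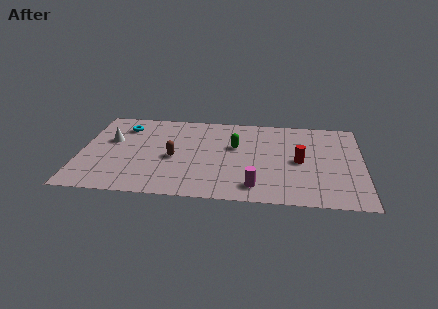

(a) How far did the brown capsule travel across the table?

2.5

The brown capsule moved from about (3.0, 1.9) to (4.8, 3.7), a distance of √(1.8² + 1.8²) ≈ 2.5.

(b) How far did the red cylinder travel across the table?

0.9

The red cylinder was near (12.0, 4.5) before and (11.2, 4.0) after, so it travelled √(0.8² + 0.5²) ≈ 0.9 units.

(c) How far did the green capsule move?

2.3

The green capsule moved from about (5.8, 6.1) to (7.9, 5.1), a distance of √(2.1² + 1.0²) ≈ 2.3.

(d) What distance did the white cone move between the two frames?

2.6

The white cone was near (3.5, 6.8) before and (1.5, 5.1) after, so it travelled √(2.0² + 1.7²) ≈ 2.6 units.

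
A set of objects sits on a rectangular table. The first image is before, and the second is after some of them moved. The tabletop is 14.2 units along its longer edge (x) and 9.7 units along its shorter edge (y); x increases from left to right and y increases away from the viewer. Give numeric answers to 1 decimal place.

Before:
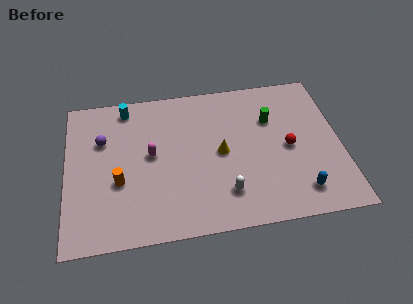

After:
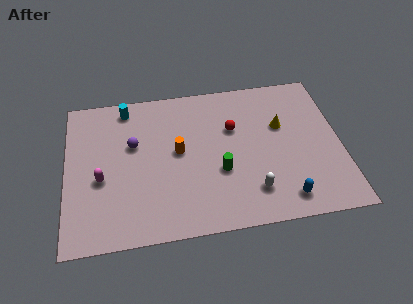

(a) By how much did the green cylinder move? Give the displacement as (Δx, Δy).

(-2.8, -3.0)

From the two frames, the green cylinder sits at roughly (10.7, 6.6) before and (7.9, 3.6) after.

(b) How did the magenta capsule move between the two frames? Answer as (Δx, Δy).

(-2.6, -1.2)

The magenta capsule started near (4.4, 5.2) and ended near (1.8, 4.0).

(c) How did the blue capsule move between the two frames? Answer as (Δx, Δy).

(-0.8, -0.3)

The blue capsule started near (11.9, 1.7) and ended near (11.1, 1.4).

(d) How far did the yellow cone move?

3.5

The yellow cone moved from about (8.0, 4.8) to (11.2, 6.1), a distance of √(3.2² + 1.3²) ≈ 3.5.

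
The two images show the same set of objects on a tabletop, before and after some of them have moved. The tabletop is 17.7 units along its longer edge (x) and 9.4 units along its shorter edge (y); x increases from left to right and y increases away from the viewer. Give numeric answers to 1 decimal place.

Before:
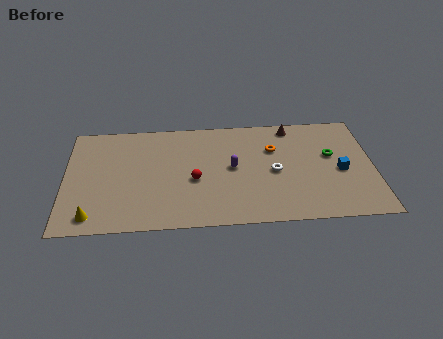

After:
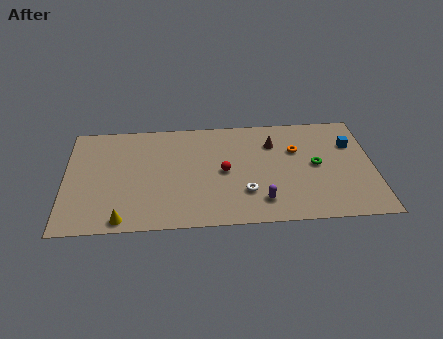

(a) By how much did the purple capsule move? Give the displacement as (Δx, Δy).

(1.6, -3.0)

From the two frames, the purple capsule sits at roughly (9.6, 4.9) before and (11.2, 1.9) after.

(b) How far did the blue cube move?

2.4

From (15.8, 4.2) to (16.5, 6.5), the blue cube covered √(0.7² + 2.3²) ≈ 2.4 units.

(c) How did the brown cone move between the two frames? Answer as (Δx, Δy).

(-1.1, -1.4)

From the two frames, the brown cone sits at roughly (13.1, 8.3) before and (12.0, 6.9) after.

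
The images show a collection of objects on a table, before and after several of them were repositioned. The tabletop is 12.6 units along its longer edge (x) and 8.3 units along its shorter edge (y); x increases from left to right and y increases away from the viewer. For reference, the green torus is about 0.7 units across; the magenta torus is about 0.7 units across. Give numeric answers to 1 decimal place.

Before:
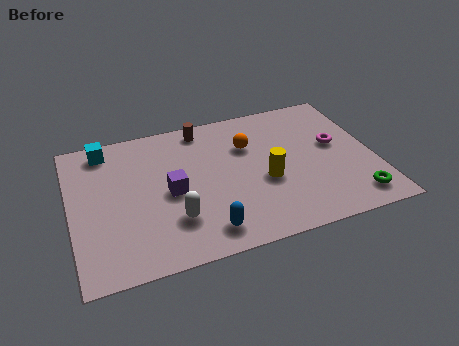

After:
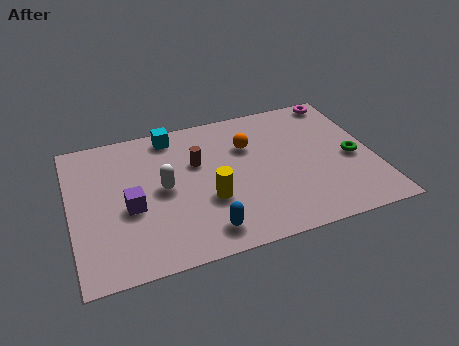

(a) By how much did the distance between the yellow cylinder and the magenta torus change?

+4.1

Before: roughly 3.4 units apart; after: 7.5. That's 4.1 units further apart.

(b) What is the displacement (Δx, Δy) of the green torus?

(0.2, 2.4)

From the two frames, the green torus sits at roughly (11.5, 1.3) before and (11.7, 3.7) after.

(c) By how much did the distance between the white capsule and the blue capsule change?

+1.7

The distance was about 1.6 in the first image and 3.3 in the second, so they moved 1.7 units further apart.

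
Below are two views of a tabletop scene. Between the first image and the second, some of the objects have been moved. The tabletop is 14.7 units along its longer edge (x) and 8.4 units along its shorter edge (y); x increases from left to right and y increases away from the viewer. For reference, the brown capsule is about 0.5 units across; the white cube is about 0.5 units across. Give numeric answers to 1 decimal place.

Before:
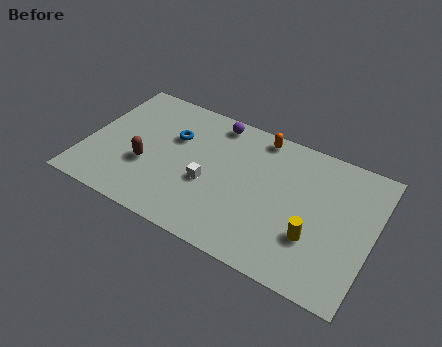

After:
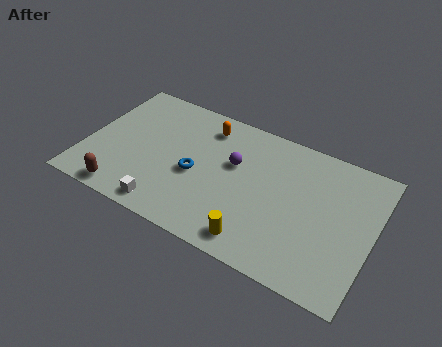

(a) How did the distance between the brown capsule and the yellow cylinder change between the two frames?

-1.9

Before: roughly 8.7 units apart; after: 6.8. That's 1.9 units closer together.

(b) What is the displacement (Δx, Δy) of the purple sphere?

(1.3, -2.2)

The purple sphere was at about (6.2, 7.4) and moved to about (7.5, 5.2).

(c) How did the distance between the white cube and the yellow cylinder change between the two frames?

-0.9

The distance was about 5.5 in the first image and 4.6 in the second, so they moved 0.9 units closer together.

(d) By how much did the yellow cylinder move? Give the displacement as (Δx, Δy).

(-2.7, -1.5)

The yellow cylinder was at about (11.9, 2.7) and moved to about (9.2, 1.2).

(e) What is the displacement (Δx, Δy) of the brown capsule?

(-0.8, -2.2)

From the two frames, the brown capsule sits at roughly (3.2, 3.1) before and (2.4, 0.9) after.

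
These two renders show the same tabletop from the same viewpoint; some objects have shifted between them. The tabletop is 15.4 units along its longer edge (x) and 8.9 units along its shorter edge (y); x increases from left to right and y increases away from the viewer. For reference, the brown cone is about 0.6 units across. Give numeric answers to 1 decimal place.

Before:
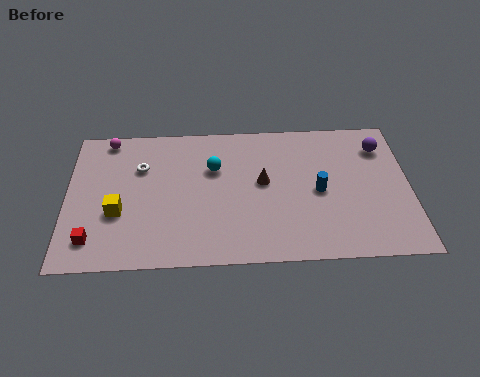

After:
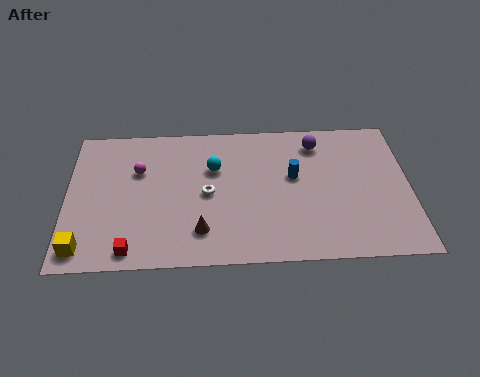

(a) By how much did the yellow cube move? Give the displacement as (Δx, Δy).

(-1.5, -2.1)

The yellow cube started near (2.3, 3.3) and ended near (0.8, 1.2).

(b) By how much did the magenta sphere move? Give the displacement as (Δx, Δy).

(1.4, -2.1)

The magenta sphere started near (1.8, 8.0) and ended near (3.2, 5.9).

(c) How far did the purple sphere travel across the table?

2.9

From (14.2, 6.9) to (11.3, 7.3), the purple sphere covered √(2.9² + 0.4²) ≈ 2.9 units.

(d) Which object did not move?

the cyan sphere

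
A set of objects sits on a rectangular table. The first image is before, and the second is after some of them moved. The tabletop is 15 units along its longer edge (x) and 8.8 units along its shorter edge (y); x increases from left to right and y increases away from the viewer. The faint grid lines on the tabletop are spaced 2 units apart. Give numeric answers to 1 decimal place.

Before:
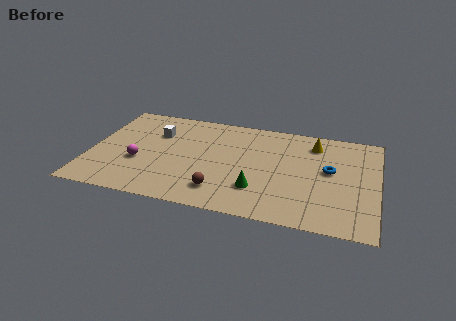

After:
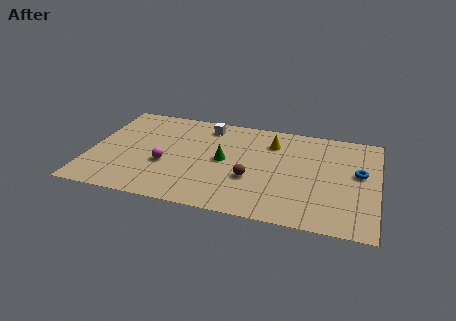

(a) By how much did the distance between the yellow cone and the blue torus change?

+2.5

Before: roughly 2.4 units apart; after: 4.9. That's 2.5 units further apart.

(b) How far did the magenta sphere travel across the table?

1.4

From (2.6, 3.3) to (4.0, 3.4), the magenta sphere covered √(1.4² + 0.1²) ≈ 1.4 units.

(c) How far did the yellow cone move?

2.2

The yellow cone was near (11.6, 7.1) before and (9.4, 6.7) after, so it travelled √(2.2² + 0.4²) ≈ 2.2 units.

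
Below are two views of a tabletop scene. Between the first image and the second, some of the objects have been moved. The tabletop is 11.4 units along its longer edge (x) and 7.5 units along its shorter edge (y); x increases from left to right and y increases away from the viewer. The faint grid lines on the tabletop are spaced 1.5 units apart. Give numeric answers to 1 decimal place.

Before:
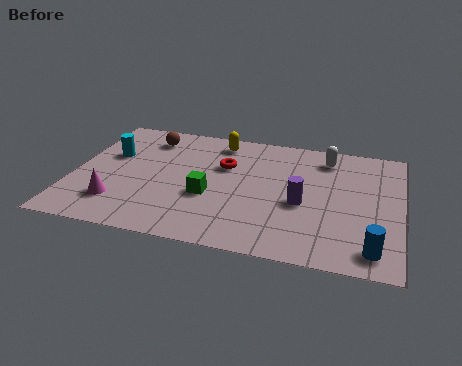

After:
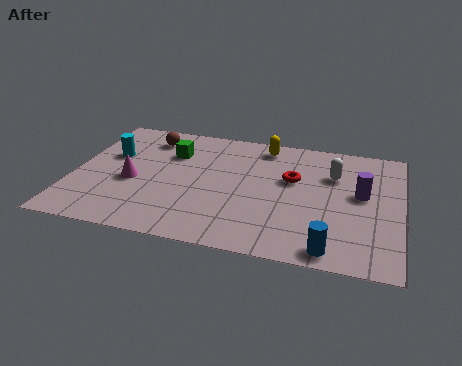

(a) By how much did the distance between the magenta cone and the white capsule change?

-1.1

The distance was about 8.3 in the first image and 7.2 in the second, so they moved 1.1 units closer together.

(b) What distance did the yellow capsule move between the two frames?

1.6

The yellow capsule was near (4.9, 6.4) before and (6.5, 6.5) after, so it travelled √(1.6² + 0.1²) ≈ 1.6 units.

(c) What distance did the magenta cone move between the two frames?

1.5

The magenta cone was near (1.7, 1.8) before and (2.1, 3.2) after, so it travelled √(0.4² + 1.4²) ≈ 1.5 units.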